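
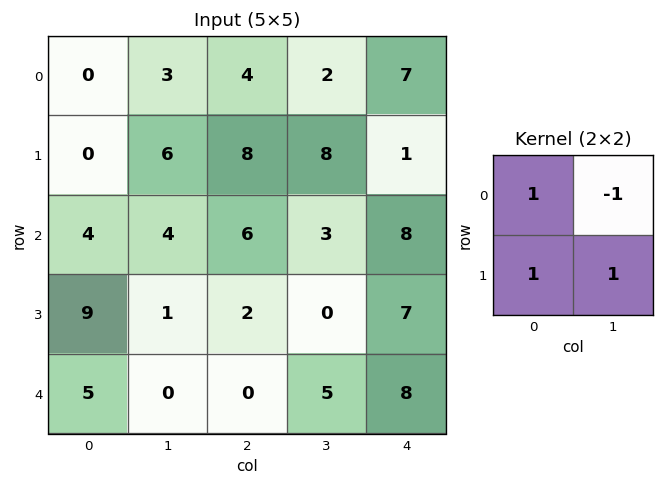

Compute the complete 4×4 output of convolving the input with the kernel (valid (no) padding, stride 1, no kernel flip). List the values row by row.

Output[0,0]: The receptive field on the input at this output position is [0 3 / 0 6]. Elementwise product with the kernel and sum: 0·1 + 3·-1 + 0·1 + 6·1.
Output[0,1]: The receptive field on the input at this output position is [3 4 / 6 8]. Elementwise product with the kernel and sum: 3·1 + 4·-1 + 6·1 + 8·1.

3 13 18 4
2 8 9 18
10 1 5 2
13 -1 7 6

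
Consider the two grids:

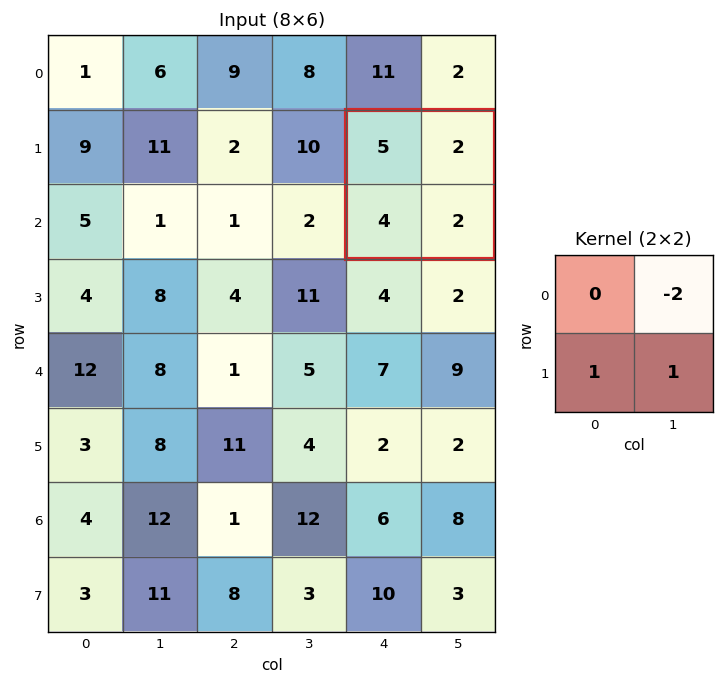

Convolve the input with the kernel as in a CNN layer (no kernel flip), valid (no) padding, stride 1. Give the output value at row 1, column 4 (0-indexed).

2

The receptive field on the input at this output position is [5 2 / 4 2]. Elementwise product with the kernel and sum: 2·-2 + 4·1 + 2·1.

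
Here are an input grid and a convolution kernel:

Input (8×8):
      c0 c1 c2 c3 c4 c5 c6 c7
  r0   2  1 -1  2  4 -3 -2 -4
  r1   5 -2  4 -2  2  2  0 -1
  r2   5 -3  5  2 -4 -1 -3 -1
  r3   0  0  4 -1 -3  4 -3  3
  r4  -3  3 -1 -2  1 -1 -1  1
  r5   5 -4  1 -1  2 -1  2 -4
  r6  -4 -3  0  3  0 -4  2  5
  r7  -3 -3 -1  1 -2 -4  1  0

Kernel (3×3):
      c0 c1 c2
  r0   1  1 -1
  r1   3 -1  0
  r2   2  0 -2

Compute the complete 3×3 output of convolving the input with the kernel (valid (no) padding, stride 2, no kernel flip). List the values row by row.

21 29 5
-7 20 -11
12 0 4

Output[0,0]: The receptive field on the input at this output position is [2 1 -1 / 5 -2 4 / 5 -3 5]. Elementwise product with the kernel and sum: 2·1 + 1·1 + -1·-1 + 5·3 + -2·-1 + 5·2 + 5·-2.
Output[0,1]: The receptive field on the input at this output position is [-1 2 4 / 4 -2 2 / 5 2 -4]. Elementwise product with the kernel and sum: -1·1 + 2·1 + 4·-1 + 4·3 + -2·-1 + 5·2 + -4·-2.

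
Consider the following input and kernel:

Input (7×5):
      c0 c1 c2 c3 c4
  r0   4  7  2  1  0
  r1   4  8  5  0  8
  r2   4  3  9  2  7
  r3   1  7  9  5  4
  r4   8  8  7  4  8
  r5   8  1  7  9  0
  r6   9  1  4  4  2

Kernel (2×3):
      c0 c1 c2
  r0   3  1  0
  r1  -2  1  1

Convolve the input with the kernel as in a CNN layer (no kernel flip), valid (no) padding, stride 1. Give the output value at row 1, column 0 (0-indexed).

24

The receptive field on the input at this output position is [4 8 5 / 4 3 9]. Elementwise product with the kernel and sum: 4·3 + 8·1 + 4·-2 + 3·1 + 9·1.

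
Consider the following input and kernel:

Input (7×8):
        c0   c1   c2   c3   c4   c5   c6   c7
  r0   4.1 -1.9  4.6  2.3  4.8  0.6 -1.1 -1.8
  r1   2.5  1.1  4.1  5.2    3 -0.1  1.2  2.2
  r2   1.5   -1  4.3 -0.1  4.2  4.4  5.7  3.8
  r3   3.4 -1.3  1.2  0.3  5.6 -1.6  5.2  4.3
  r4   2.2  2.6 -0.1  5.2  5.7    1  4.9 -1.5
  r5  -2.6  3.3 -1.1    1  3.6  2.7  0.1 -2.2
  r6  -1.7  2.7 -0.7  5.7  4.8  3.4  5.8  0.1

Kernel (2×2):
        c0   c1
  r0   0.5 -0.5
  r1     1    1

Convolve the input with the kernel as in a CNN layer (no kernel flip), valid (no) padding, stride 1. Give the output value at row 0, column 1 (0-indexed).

The receptive field on the input at this output position is [-1.9 4.6 / 1.1 4.1]. Elementwise product with the kernel and sum: -1.9·0.5 + 4.6·-0.5 + 1.1·1 + 4.1·1.

1.95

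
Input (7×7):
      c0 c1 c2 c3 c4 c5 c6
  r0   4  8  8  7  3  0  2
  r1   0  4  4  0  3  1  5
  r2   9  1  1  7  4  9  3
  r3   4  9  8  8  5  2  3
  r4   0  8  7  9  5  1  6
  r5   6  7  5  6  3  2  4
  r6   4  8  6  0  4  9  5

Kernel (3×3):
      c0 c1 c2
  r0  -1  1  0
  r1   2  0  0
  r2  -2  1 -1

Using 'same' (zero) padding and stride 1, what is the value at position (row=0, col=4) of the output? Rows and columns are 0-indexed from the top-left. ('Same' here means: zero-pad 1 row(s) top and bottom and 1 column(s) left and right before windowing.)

16

The receptive field on the zero-padded input at this output position is [0 0 0 / 7 3 0 / 0 3 1]. Elementwise product with the kernel and sum: 0·-1 + 0·1 + 7·2 + 0·-2 + 3·1 + 1·-1.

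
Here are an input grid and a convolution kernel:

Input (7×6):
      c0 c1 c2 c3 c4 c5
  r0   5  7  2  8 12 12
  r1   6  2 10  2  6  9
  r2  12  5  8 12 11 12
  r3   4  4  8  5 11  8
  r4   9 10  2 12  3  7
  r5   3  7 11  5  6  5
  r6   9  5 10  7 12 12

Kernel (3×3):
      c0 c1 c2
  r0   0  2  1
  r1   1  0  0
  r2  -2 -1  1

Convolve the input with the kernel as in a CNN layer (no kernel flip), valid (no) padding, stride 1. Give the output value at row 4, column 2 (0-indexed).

23

The receptive field on the input at this output position is [2 12 3 / 11 5 6 / 10 7 12]. Elementwise product with the kernel and sum: 12·2 + 3·1 + 11·1 + 10·-2 + 7·-1 + 12·1.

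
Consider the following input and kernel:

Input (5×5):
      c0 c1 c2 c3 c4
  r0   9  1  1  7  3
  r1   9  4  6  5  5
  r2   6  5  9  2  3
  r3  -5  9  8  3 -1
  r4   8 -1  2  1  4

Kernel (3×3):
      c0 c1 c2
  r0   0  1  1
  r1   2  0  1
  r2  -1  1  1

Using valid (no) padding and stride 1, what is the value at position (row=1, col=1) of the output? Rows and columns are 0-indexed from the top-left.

The receptive field on the input at this output position is [4 6 5 / 5 9 2 / 9 8 3]. Elementwise product with the kernel and sum: 6·1 + 5·1 + 5·2 + 2·1 + 9·-1 + 8·1 + 3·1.

25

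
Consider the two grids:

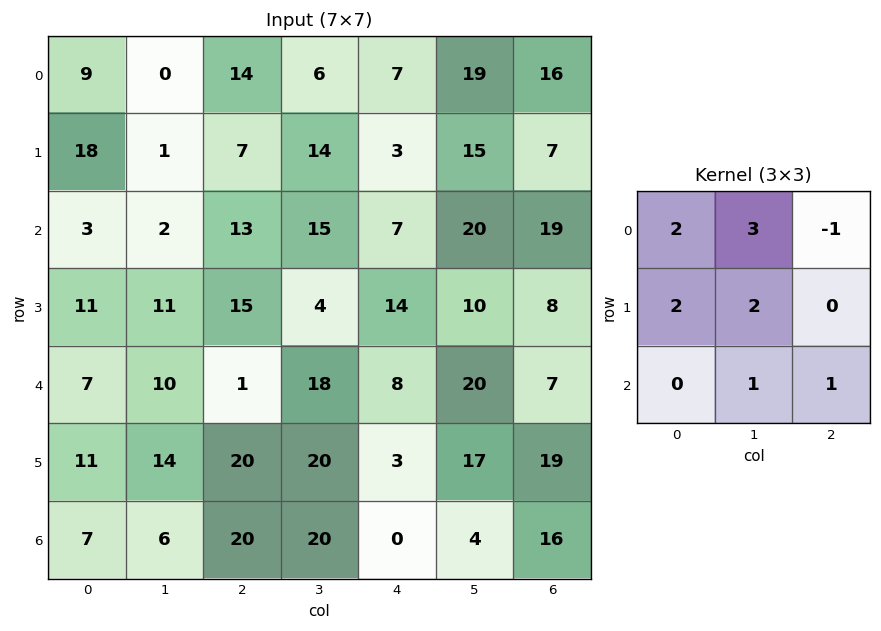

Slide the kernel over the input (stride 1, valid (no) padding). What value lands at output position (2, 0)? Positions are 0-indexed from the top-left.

The receptive field on the input at this output position is [3 2 13 / 11 11 15 / 7 10 1]. Elementwise product with the kernel and sum: 3·2 + 2·3 + 13·-1 + 11·2 + 11·2 + 10·1 + 1·1.

54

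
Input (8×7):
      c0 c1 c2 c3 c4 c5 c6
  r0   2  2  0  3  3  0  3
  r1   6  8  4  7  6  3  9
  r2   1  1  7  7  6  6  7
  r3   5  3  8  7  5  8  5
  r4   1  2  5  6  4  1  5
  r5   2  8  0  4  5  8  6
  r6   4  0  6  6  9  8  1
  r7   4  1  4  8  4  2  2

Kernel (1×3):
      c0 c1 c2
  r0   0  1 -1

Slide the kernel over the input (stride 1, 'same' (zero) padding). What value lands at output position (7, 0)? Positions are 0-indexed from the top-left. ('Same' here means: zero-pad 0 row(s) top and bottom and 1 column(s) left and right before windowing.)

The receptive field on the zero-padded input at this output position is [0 4 1]. Elementwise product with the kernel and sum: 4·1 + 1·-1.

3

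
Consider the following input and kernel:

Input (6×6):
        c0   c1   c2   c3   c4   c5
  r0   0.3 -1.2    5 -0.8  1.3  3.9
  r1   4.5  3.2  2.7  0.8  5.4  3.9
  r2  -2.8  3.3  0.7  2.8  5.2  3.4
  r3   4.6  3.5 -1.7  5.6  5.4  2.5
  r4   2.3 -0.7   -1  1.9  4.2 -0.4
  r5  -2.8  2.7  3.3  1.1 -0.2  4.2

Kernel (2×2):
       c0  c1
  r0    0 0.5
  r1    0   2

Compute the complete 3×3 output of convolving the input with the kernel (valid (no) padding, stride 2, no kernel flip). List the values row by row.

5.8 1.2 9.75
8.65 12.6 6.7
5.05 3.15 8.2

Output[0,0]: The receptive field on the input at this output position is [0.3 -1.2 / 4.5 3.2]. Elementwise product with the kernel and sum: -1.2·0.5 + 3.2·2.
Output[0,1]: The receptive field on the input at this output position is [5 -0.8 / 2.7 0.8]. Elementwise product with the kernel and sum: -0.8·0.5 + 0.8·2.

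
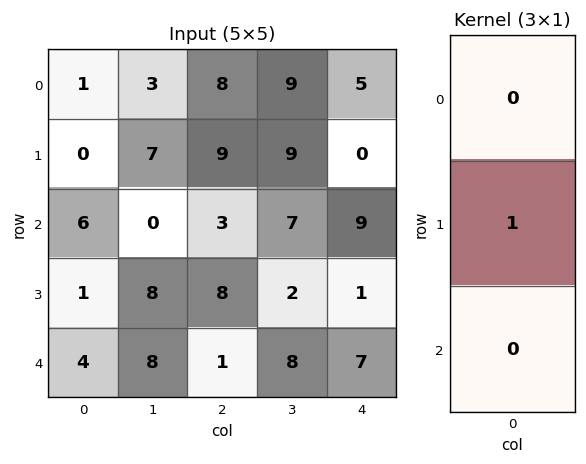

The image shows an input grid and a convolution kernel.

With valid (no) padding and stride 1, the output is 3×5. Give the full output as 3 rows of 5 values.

Output[0,0]: The receptive field on the input at this output position is [1 / 0 / 6]. Elementwise product with the kernel and sum: 0·1.

0 7 9 9 0
6 0 3 7 9
1 8 8 2 1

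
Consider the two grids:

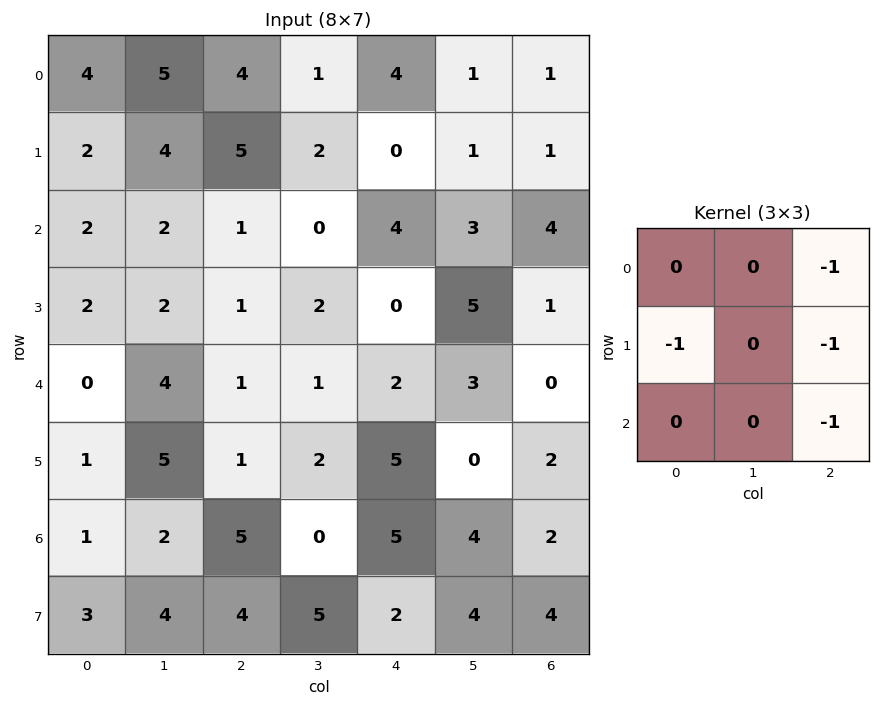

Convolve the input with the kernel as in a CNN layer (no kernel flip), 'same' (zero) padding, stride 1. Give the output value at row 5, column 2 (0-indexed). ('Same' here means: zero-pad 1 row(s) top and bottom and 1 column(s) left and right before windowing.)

The receptive field on the zero-padded input at this output position is [4 1 1 / 5 1 2 / 2 5 0]. Elementwise product with the kernel and sum: 1·-1 + 5·-1 + 2·-1 + 0·-1.

-8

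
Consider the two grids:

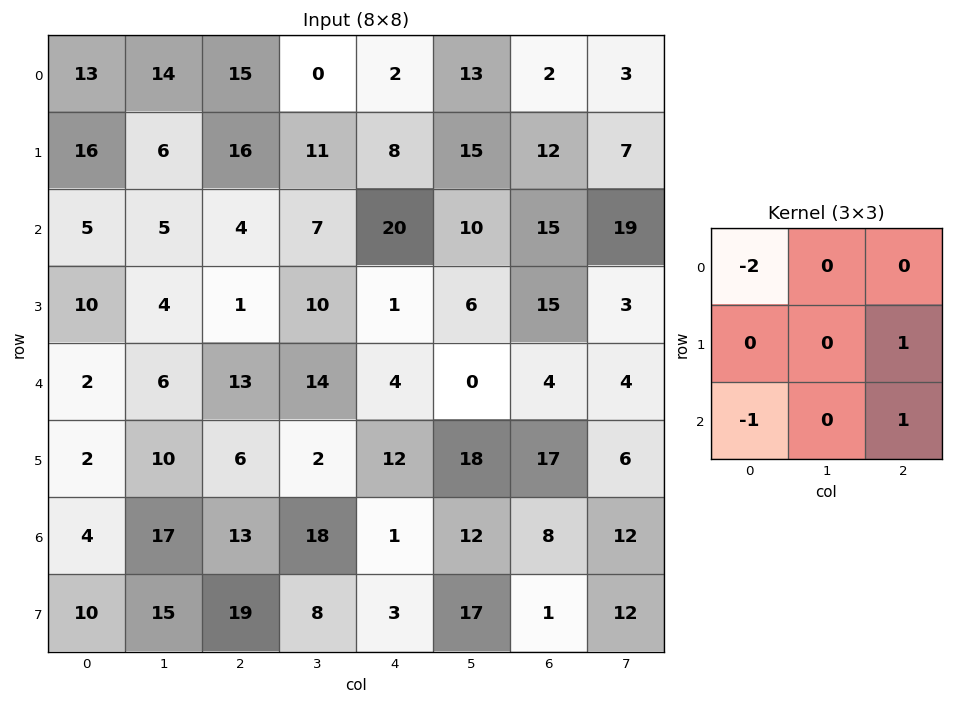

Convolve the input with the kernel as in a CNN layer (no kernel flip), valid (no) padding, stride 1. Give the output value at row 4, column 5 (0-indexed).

The receptive field on the input at this output position is [0 4 4 / 18 17 6 / 12 8 12]. Elementwise product with the kernel and sum: 0·-2 + 6·1 + 12·-1 + 12·1.

6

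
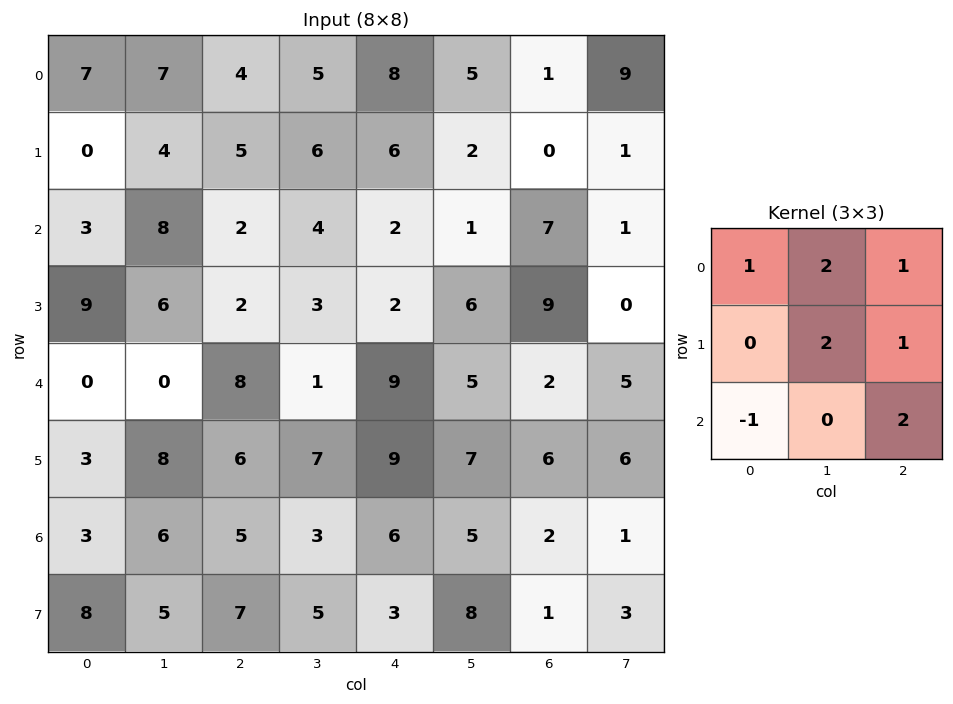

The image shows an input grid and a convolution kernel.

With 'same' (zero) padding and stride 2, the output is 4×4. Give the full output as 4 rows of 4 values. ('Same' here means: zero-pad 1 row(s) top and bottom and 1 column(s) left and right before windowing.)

Output[0,0]: The receptive field on the zero-padded input at this output position is [0 0 0 / 0 7 7 / 0 0 4]. Elementwise product with the kernel and sum: 0·1 + 0·2 + 0·1 + 7·2 + 7·1 + 0·-1 + 4·2.

29 21 19 11
30 28 34 12
40 36 43 38
36 45 60 28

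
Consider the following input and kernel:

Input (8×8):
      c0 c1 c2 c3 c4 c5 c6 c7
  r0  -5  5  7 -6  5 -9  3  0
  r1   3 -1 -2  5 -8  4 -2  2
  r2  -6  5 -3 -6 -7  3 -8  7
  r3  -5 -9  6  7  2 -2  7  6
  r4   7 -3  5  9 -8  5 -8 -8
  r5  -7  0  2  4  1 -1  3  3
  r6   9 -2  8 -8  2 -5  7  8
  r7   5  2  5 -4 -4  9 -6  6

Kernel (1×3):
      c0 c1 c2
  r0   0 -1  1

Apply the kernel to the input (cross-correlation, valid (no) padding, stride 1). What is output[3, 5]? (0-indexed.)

-1

The receptive field on the input at this output position is [-2 7 6]. Elementwise product with the kernel and sum: 7·-1 + 6·1.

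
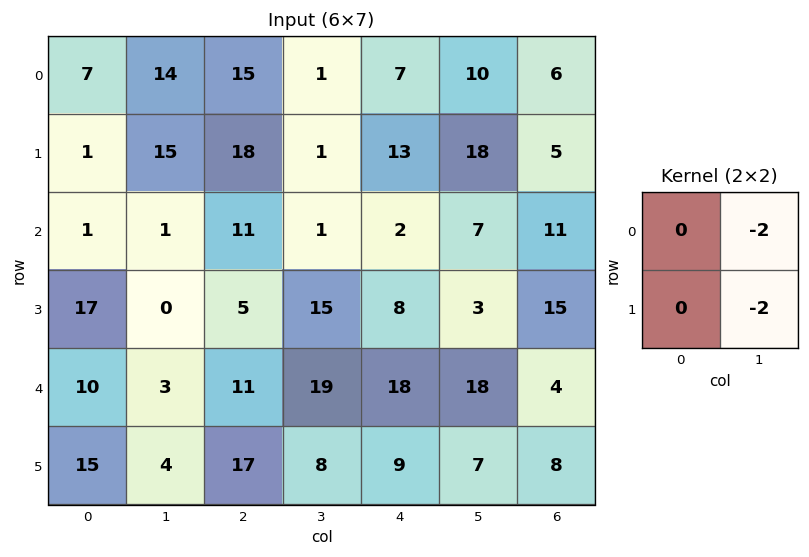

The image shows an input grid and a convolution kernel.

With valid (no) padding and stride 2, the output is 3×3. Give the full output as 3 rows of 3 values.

Output[0,0]: The receptive field on the input at this output position is [7 14 / 1 15]. Elementwise product with the kernel and sum: 14·-2 + 15·-2.
Output[0,1]: The receptive field on the input at this output position is [15 1 / 18 1]. Elementwise product with the kernel and sum: 1·-2 + 1·-2.

-58 -4 -56
-2 -32 -20
-14 -54 -50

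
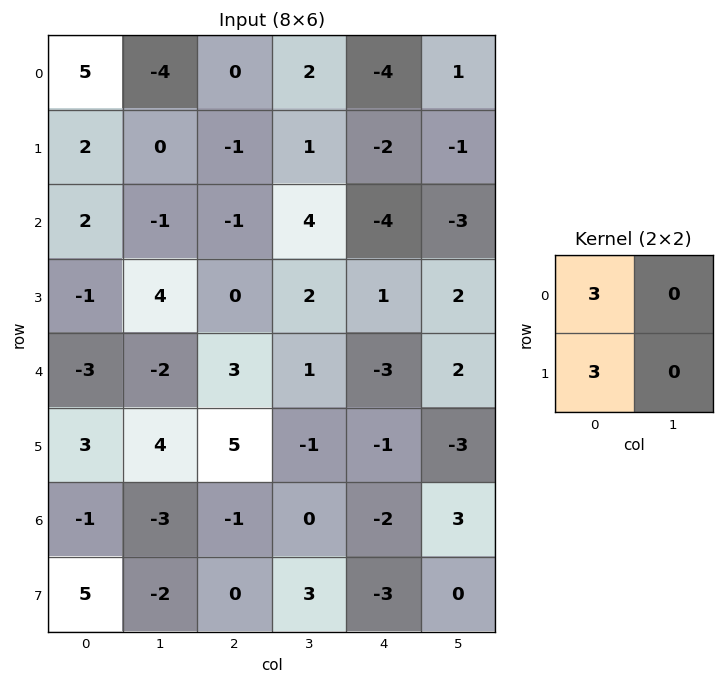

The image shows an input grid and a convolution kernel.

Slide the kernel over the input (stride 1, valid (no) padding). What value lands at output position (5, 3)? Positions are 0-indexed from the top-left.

-3

The receptive field on the input at this output position is [-1 -1 / 0 -2]. Elementwise product with the kernel and sum: -1·3 + 0·3.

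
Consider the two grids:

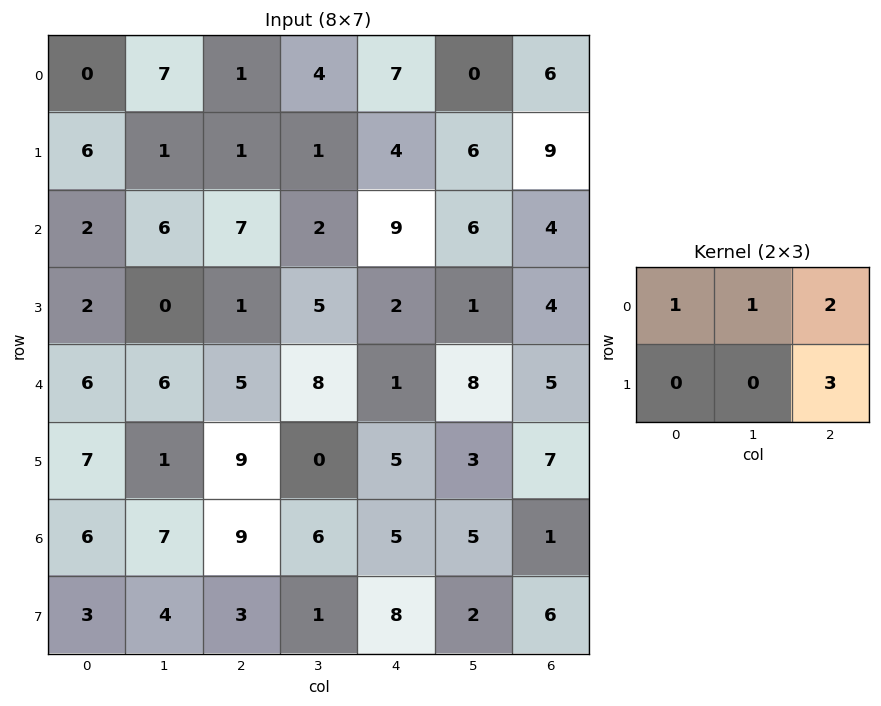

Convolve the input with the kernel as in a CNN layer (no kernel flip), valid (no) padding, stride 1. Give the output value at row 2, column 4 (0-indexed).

The receptive field on the input at this output position is [9 6 4 / 2 1 4]. Elementwise product with the kernel and sum: 9·1 + 6·1 + 4·2 + 4·3.

35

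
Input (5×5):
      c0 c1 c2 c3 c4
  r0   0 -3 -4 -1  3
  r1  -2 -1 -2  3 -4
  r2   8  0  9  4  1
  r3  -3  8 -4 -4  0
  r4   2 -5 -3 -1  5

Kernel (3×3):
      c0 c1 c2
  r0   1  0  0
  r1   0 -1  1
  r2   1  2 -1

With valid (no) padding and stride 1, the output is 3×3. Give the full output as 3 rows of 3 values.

-2 16 5
24 -2 -17
-9 -10 3

Output[0,0]: The receptive field on the input at this output position is [0 -3 -4 / -2 -1 -2 / 8 0 9]. Elementwise product with the kernel and sum: 0·1 + -1·-1 + -2·1 + 8·1 + 0·2 + 9·-1.
Output[0,1]: The receptive field on the input at this output position is [-3 -4 -1 / -1 -2 3 / 0 9 4]. Elementwise product with the kernel and sum: -3·1 + -2·-1 + 3·1 + 0·1 + 9·2 + 4·-1.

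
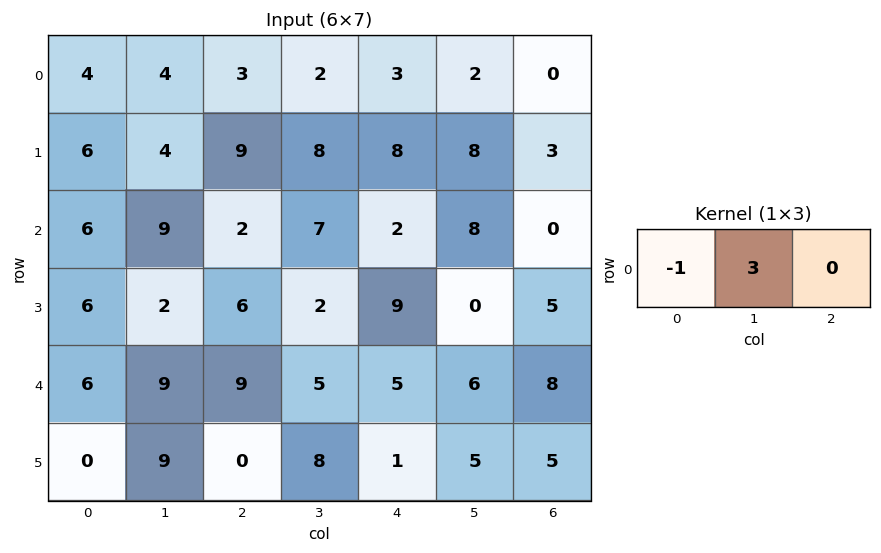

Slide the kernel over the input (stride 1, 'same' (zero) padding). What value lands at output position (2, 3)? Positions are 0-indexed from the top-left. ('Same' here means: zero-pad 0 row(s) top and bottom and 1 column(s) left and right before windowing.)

19

The receptive field on the zero-padded input at this output position is [2 7 2]. Elementwise product with the kernel and sum: 2·-1 + 7·3.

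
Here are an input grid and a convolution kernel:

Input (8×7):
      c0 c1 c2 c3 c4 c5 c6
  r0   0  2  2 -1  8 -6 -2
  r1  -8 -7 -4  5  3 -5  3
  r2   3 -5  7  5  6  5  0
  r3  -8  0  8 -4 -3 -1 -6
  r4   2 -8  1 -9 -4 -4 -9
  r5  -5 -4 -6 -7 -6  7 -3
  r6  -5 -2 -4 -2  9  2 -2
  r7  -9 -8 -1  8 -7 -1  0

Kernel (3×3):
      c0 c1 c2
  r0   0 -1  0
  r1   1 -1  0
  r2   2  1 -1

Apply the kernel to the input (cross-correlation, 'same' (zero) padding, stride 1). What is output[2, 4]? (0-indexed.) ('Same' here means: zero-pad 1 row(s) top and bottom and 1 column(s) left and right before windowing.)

-14

The receptive field on the zero-padded input at this output position is [5 3 -5 / 5 6 5 / -4 -3 -1]. Elementwise product with the kernel and sum: 3·-1 + 5·1 + 6·-1 + -4·2 + -3·1 + -1·-1.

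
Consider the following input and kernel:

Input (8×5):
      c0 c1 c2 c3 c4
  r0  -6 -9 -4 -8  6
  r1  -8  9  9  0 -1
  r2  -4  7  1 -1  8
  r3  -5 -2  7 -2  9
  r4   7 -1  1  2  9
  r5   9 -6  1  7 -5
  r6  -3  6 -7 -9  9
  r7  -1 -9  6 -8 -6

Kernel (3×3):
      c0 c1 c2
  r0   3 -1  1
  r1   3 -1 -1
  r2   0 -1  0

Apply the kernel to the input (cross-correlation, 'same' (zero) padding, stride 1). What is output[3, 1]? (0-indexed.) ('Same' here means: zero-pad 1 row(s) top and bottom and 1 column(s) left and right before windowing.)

-37

The receptive field on the zero-padded input at this output position is [-4 7 1 / -5 -2 7 / 7 -1 1]. Elementwise product with the kernel and sum: -4·3 + 7·-1 + 1·1 + -5·3 + -2·-1 + 7·-1 + -1·-1.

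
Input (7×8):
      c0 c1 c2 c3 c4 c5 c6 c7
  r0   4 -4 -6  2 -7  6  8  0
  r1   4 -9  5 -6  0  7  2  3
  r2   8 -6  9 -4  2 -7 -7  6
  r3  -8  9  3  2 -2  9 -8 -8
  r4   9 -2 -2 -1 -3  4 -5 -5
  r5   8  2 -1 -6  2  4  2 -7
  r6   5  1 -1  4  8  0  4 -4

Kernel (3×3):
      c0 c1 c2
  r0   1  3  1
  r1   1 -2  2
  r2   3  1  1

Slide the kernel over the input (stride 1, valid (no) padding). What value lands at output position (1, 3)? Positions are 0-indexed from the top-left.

The receptive field on the input at this output position is [-6 0 7 / -4 2 -7 / 2 -2 9]. Elementwise product with the kernel and sum: -6·1 + 0·3 + 7·1 + -4·1 + 2·-2 + -7·2 + 2·3 + -2·1 + 9·1.

-8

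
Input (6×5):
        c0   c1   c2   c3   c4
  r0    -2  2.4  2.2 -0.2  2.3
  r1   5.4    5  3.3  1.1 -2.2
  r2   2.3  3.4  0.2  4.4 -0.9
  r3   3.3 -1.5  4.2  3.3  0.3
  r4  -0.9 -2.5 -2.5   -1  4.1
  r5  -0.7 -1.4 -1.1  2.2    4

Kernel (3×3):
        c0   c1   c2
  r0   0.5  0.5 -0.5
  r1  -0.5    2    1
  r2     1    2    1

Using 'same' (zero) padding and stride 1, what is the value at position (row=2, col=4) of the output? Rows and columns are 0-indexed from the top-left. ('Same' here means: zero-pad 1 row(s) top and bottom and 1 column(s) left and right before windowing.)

-0.65

The receptive field on the zero-padded input at this output position is [1.1 -2.2 0 / 4.4 -0.9 0 / 3.3 0.3 0]. Elementwise product with the kernel and sum: 1.1·0.5 + -2.2·0.5 + 0·-0.5 + 4.4·-0.5 + -0.9·2 + 0·1 + 3.3·1 + 0.3·2 + 0·1.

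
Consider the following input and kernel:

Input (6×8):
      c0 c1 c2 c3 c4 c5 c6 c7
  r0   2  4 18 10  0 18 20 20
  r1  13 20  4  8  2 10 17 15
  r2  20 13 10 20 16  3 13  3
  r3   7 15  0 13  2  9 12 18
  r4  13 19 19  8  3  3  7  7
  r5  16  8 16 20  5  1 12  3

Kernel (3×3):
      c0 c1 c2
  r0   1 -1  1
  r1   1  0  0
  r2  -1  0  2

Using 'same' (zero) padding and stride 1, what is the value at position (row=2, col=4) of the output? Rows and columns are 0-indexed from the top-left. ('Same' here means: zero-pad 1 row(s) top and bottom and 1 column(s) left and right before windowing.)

The receptive field on the zero-padded input at this output position is [8 2 10 / 20 16 3 / 13 2 9]. Elementwise product with the kernel and sum: 8·1 + 2·-1 + 10·1 + 20·1 + 13·-1 + 9·2.

41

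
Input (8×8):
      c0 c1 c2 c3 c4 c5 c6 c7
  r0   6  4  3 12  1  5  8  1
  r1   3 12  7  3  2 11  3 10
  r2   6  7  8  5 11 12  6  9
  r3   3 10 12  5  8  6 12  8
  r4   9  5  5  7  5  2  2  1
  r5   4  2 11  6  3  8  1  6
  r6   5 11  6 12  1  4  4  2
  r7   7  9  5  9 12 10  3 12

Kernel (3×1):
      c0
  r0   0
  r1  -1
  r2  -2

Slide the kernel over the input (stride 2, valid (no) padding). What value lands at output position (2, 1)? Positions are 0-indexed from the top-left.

-23

The receptive field on the input at this output position is [5 / 11 / 6]. Elementwise product with the kernel and sum: 11·-1 + 6·-2.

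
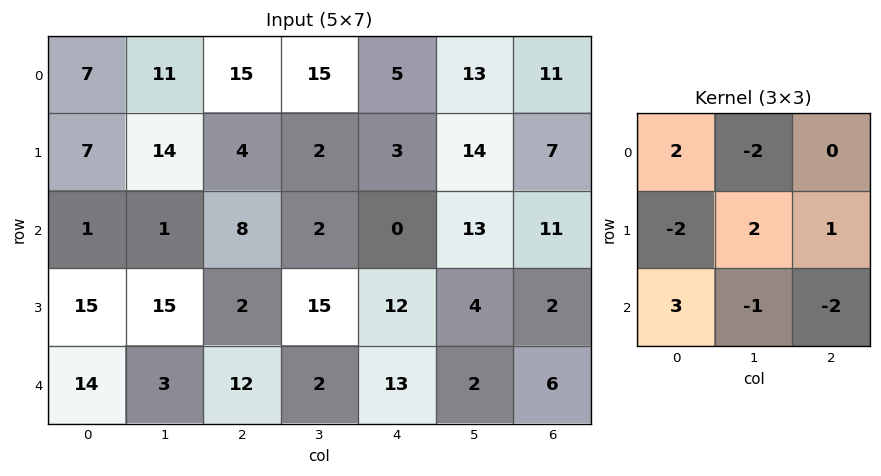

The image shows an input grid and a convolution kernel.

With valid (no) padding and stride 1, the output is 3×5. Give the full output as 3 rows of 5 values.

-4 -35 21 16 -22
20 49 -41 32 43
17 -32 58 -9 -15

Output[0,0]: The receptive field on the input at this output position is [7 11 15 / 7 14 4 / 1 1 8]. Elementwise product with the kernel and sum: 7·2 + 11·-2 + 7·-2 + 14·2 + 4·1 + 1·3 + 1·-1 + 8·-2.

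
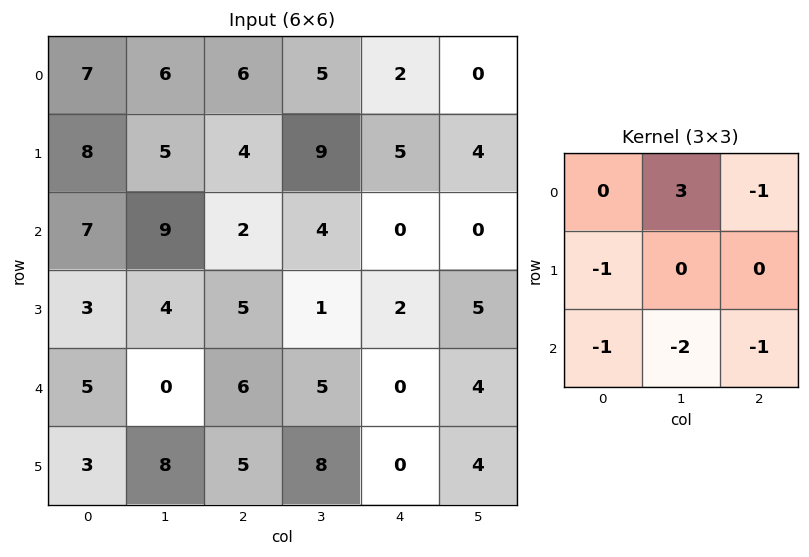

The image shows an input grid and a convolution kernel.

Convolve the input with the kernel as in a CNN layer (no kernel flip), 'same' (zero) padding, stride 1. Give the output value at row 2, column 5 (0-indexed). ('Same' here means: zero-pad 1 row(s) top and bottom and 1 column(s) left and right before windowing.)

The receptive field on the zero-padded input at this output position is [5 4 0 / 0 0 0 / 2 5 0]. Elementwise product with the kernel and sum: 4·3 + 0·-1 + 0·-1 + 2·-1 + 5·-2 + 0·-1.

0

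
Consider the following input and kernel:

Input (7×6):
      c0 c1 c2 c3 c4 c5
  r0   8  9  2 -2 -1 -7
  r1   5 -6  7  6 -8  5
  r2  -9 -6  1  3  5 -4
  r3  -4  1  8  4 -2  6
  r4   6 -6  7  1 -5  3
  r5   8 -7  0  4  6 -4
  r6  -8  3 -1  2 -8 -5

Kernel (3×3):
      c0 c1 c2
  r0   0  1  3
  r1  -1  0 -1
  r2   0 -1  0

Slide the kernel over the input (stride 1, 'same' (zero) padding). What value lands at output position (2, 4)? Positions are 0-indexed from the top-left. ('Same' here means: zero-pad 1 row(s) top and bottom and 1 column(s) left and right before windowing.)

10

The receptive field on the zero-padded input at this output position is [6 -8 5 / 3 5 -4 / 4 -2 6]. Elementwise product with the kernel and sum: -8·1 + 5·3 + 3·-1 + -4·-1 + -2·-1.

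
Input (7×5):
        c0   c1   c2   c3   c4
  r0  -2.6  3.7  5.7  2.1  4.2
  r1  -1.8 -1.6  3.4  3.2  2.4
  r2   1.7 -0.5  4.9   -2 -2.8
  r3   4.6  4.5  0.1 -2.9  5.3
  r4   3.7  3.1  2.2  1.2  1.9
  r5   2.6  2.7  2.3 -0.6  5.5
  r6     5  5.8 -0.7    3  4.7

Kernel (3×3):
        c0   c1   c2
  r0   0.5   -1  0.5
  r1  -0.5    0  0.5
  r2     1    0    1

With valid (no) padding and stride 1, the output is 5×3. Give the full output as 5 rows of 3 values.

7.05 -2.9 4.45
8.7 -1.75 1.25
7.45 -5.55 9.75
2 1.85 13.25
4 7.1 6.45

Output[0,0]: The receptive field on the input at this output position is [-2.6 3.7 5.7 / -1.8 -1.6 3.4 / 1.7 -0.5 4.9]. Elementwise product with the kernel and sum: -2.6·0.5 + 3.7·-1 + 5.7·0.5 + -1.8·-0.5 + 3.4·0.5 + 1.7·1 + 4.9·1.
Output[0,1]: The receptive field on the input at this output position is [3.7 5.7 2.1 / -1.6 3.4 3.2 / -0.5 4.9 -2]. Elementwise product with the kernel and sum: 3.7·0.5 + 5.7·-1 + 2.1·0.5 + -1.6·-0.5 + 3.2·0.5 + -0.5·1 + -2·1.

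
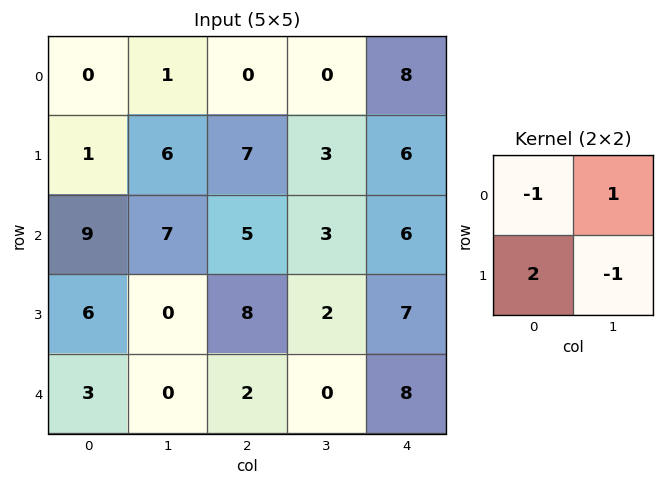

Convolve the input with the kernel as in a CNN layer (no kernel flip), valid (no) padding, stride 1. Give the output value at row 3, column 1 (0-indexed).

The receptive field on the input at this output position is [0 8 / 0 2]. Elementwise product with the kernel and sum: 0·-1 + 8·1 + 0·2 + 2·-1.

6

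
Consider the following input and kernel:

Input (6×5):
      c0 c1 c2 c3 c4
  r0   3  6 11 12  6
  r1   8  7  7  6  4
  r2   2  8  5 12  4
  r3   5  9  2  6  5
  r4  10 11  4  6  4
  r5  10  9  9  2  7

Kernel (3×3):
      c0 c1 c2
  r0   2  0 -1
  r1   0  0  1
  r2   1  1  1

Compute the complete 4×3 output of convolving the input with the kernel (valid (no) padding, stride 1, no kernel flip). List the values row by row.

17 31 41
30 37 27
26 31 25
40 38 21

Output[0,0]: The receptive field on the input at this output position is [3 6 11 / 8 7 7 / 2 8 5]. Elementwise product with the kernel and sum: 3·2 + 11·-1 + 7·1 + 2·1 + 8·1 + 5·1.
Output[0,1]: The receptive field on the input at this output position is [6 11 12 / 7 7 6 / 8 5 12]. Elementwise product with the kernel and sum: 6·2 + 12·-1 + 6·1 + 8·1 + 5·1 + 12·1.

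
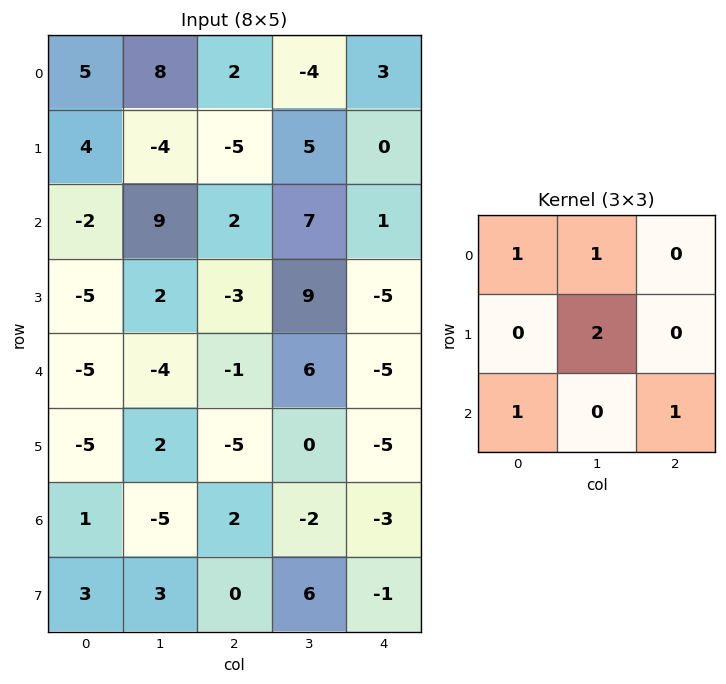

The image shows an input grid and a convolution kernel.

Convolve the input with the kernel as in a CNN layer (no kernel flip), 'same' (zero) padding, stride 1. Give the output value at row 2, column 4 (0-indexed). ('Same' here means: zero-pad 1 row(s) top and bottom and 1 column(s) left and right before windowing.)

The receptive field on the zero-padded input at this output position is [5 0 0 / 7 1 0 / 9 -5 0]. Elementwise product with the kernel and sum: 5·1 + 0·1 + 1·2 + 9·1 + 0·1.

16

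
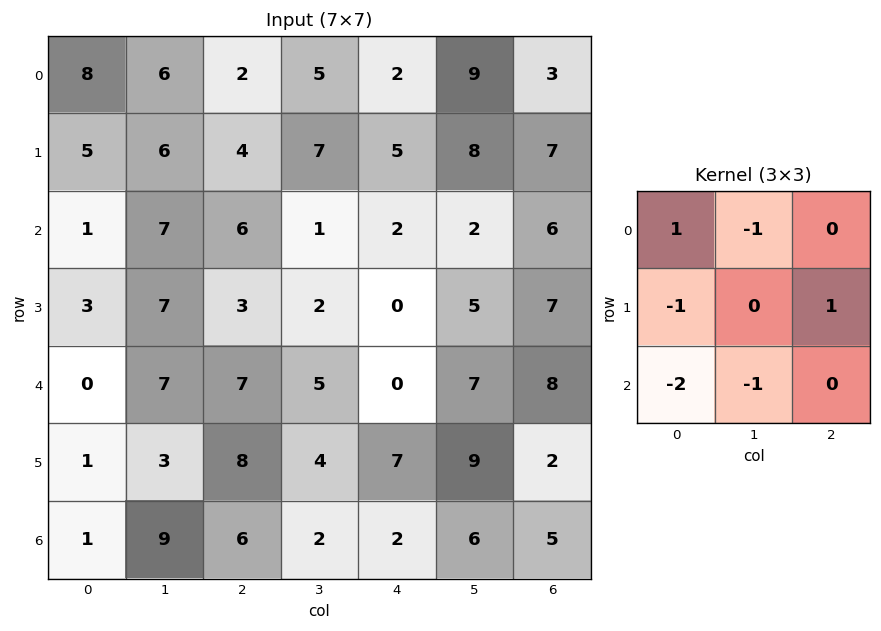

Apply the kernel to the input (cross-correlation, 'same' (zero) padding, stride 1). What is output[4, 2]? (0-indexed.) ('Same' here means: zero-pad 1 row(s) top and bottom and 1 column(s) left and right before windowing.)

-12

The receptive field on the zero-padded input at this output position is [7 3 2 / 7 7 5 / 3 8 4]. Elementwise product with the kernel and sum: 7·1 + 3·-1 + 7·-1 + 5·1 + 3·-2 + 8·-1.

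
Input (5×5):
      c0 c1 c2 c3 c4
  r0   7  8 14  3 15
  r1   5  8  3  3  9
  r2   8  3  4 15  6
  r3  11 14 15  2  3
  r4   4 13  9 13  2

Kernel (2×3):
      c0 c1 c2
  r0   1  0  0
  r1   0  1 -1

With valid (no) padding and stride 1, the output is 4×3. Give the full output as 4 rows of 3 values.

12 8 8
4 -3 12
7 16 3
15 10 26

Output[0,0]: The receptive field on the input at this output position is [7 8 14 / 5 8 3]. Elementwise product with the kernel and sum: 7·1 + 8·1 + 3·-1.
Output[0,1]: The receptive field on the input at this output position is [8 14 3 / 8 3 3]. Elementwise product with the kernel and sum: 8·1 + 3·1 + 3·-1.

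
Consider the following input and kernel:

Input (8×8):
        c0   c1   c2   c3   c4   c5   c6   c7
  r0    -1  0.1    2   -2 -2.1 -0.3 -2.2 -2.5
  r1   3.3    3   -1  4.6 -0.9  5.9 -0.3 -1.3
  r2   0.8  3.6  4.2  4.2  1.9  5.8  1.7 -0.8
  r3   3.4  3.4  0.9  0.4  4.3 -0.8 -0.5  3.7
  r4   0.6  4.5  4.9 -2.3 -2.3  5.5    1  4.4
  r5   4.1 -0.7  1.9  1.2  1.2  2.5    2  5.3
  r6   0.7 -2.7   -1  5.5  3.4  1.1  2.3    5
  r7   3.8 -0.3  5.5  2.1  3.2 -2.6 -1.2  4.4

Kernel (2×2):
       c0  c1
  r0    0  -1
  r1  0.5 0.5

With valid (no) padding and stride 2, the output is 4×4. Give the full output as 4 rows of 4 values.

3.05 3.8 2.8 1.7
-0.2 -3.55 -4.05 2.4
-2.8 3.85 -3.65 -0.75
4.45 -1.7 -0.8 -3.4

Output[0,0]: The receptive field on the input at this output position is [-1 0.1 / 3.3 3]. Elementwise product with the kernel and sum: 0.1·-1 + 3.3·0.5 + 3·0.5.
Output[0,1]: The receptive field on the input at this output position is [2 -2 / -1 4.6]. Elementwise product with the kernel and sum: -2·-1 + -1·0.5 + 4.6·0.5.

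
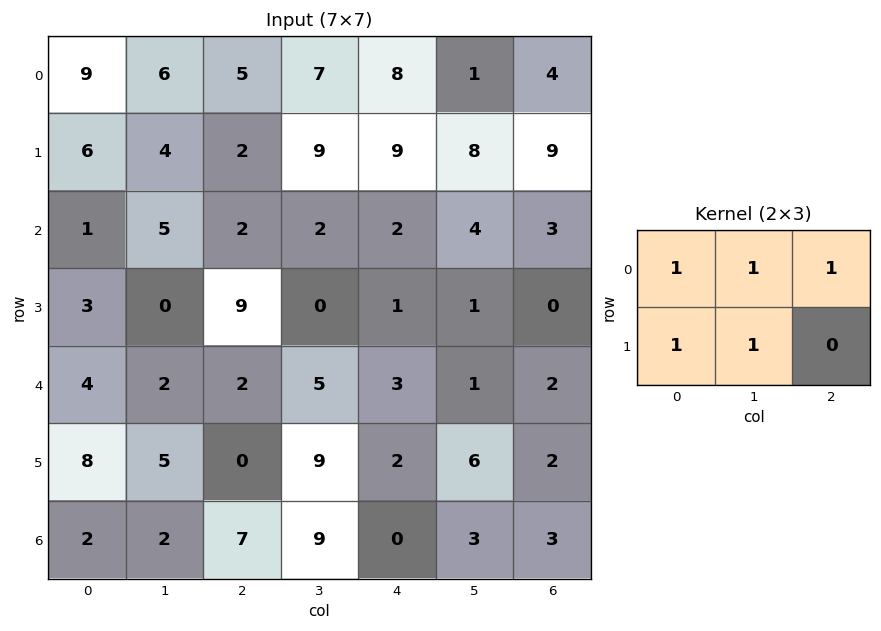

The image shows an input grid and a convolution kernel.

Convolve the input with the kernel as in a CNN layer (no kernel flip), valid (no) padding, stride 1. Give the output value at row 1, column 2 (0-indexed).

24

The receptive field on the input at this output position is [2 9 9 / 2 2 2]. Elementwise product with the kernel and sum: 2·1 + 9·1 + 9·1 + 2·1 + 2·1.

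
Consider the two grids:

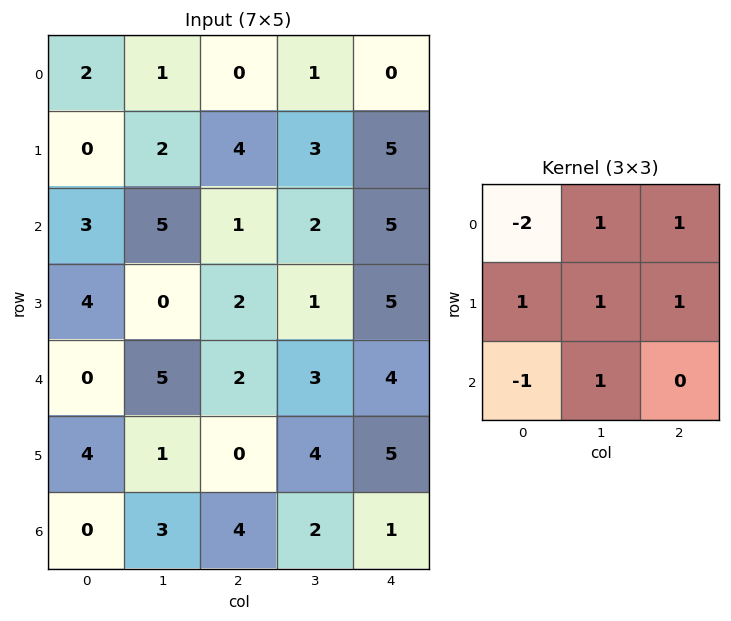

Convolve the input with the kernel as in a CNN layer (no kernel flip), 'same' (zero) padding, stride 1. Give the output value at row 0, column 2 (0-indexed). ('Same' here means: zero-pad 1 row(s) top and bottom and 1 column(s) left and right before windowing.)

4

The receptive field on the zero-padded input at this output position is [0 0 0 / 1 0 1 / 2 4 3]. Elementwise product with the kernel and sum: 0·-2 + 0·1 + 0·1 + 1·1 + 0·1 + 1·1 + 2·-1 + 4·1.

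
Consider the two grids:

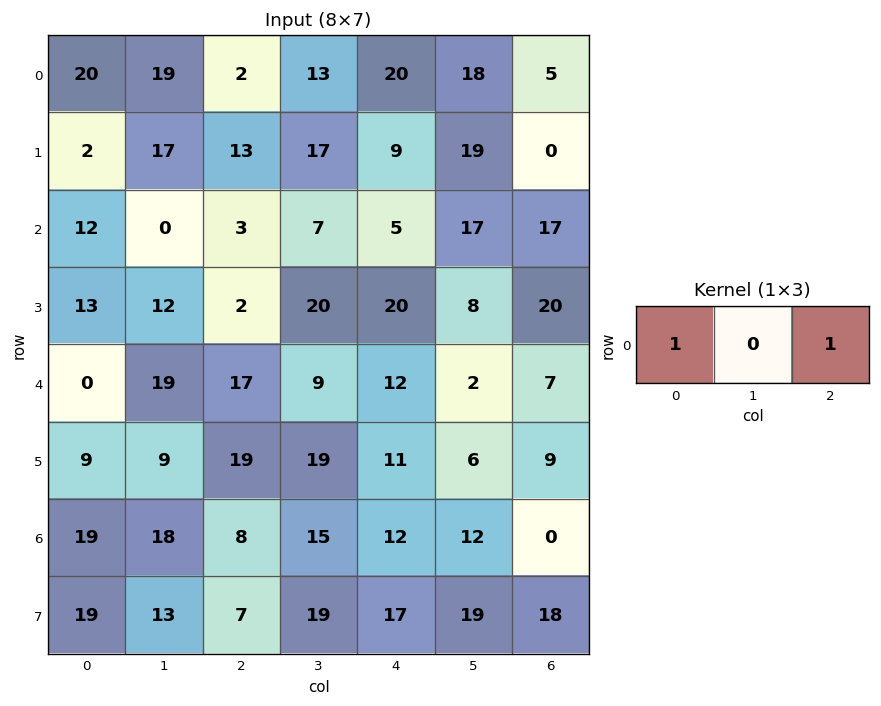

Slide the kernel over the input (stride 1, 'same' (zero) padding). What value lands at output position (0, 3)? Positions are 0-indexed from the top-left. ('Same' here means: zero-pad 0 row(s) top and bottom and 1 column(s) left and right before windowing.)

22

The receptive field on the zero-padded input at this output position is [2 13 20]. Elementwise product with the kernel and sum: 2·1 + 20·1.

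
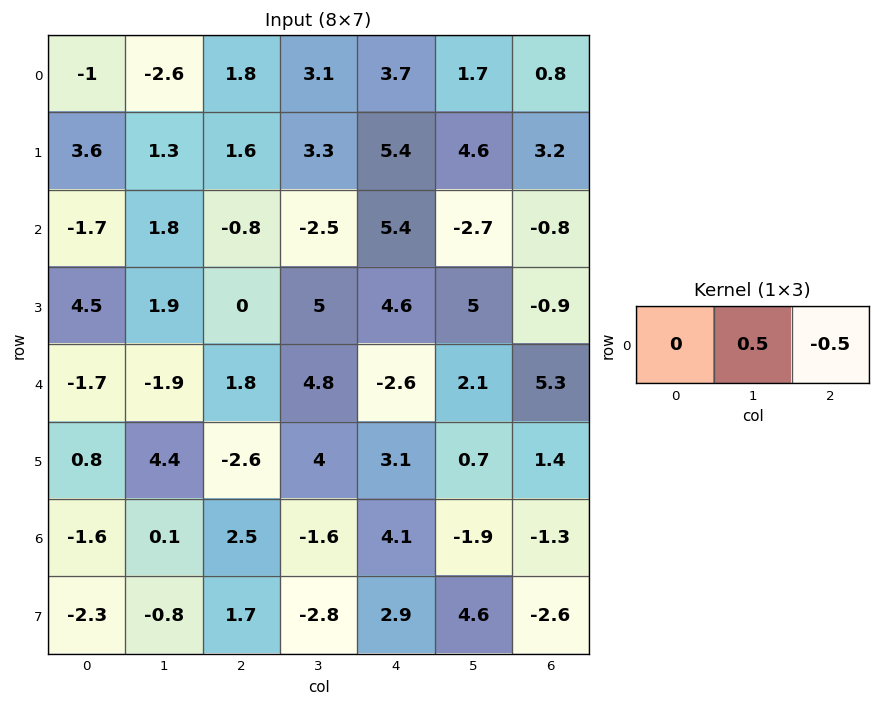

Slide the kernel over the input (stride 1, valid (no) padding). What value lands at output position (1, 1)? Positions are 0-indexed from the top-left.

-0.85

The receptive field on the input at this output position is [1.3 1.6 3.3]. Elementwise product with the kernel and sum: 1.6·0.5 + 3.3·-0.5.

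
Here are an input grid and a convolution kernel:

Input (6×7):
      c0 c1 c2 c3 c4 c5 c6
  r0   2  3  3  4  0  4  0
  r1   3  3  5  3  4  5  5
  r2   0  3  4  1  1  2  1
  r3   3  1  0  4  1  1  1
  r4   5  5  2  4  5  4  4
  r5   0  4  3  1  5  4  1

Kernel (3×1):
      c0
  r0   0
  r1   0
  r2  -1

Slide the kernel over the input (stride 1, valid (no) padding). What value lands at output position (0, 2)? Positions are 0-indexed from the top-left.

-4

The receptive field on the input at this output position is [3 / 5 / 4]. Elementwise product with the kernel and sum: 4·-1.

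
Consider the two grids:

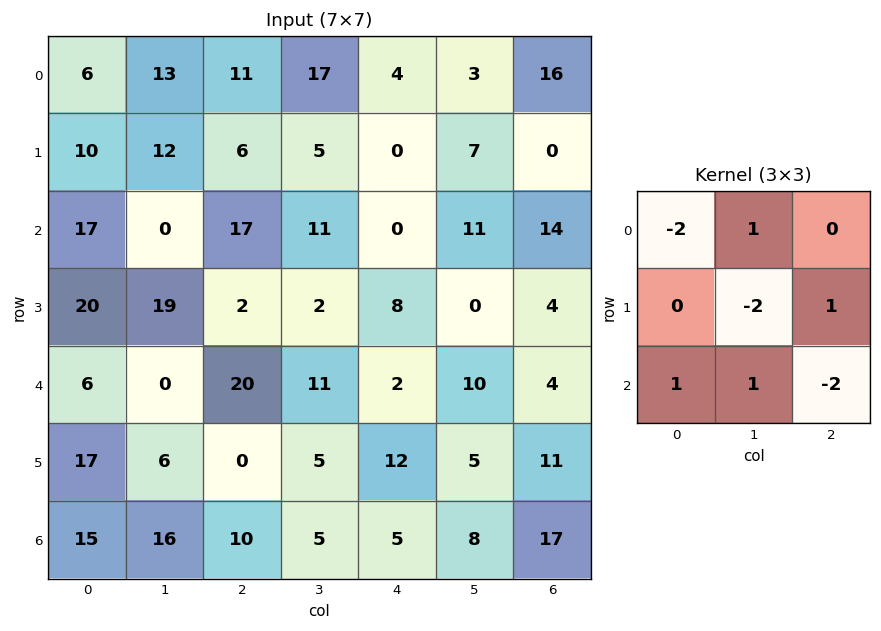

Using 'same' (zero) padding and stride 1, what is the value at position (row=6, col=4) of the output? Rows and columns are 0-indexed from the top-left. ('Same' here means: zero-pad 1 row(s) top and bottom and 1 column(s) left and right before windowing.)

0

The receptive field on the zero-padded input at this output position is [5 12 5 / 5 5 8 / 0 0 0]. Elementwise product with the kernel and sum: 5·-2 + 12·1 + 5·-2 + 8·1 + 0·1 + 0·1 + 0·-2.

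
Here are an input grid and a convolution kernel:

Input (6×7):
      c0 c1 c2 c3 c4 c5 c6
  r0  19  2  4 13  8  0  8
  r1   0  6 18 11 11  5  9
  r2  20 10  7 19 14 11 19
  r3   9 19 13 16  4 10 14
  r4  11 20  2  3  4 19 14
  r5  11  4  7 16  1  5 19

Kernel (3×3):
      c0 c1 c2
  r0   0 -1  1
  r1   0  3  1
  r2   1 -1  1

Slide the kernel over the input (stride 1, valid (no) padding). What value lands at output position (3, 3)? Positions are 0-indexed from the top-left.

57

The receptive field on the input at this output position is [16 4 10 / 3 4 19 / 16 1 5]. Elementwise product with the kernel and sum: 4·-1 + 10·1 + 4·3 + 19·1 + 16·1 + 1·-1 + 5·1.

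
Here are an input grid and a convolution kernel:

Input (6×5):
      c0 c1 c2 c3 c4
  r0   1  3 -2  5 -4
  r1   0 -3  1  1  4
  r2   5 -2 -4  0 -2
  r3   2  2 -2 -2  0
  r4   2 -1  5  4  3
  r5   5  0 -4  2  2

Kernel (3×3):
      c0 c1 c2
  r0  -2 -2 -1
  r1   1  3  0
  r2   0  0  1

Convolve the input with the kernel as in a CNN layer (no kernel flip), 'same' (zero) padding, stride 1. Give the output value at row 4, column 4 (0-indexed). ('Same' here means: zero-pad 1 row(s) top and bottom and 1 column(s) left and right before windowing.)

The receptive field on the zero-padded input at this output position is [-2 0 0 / 4 3 0 / 2 2 0]. Elementwise product with the kernel and sum: -2·-2 + 0·-2 + 0·-1 + 4·1 + 3·3 + 0·1.

17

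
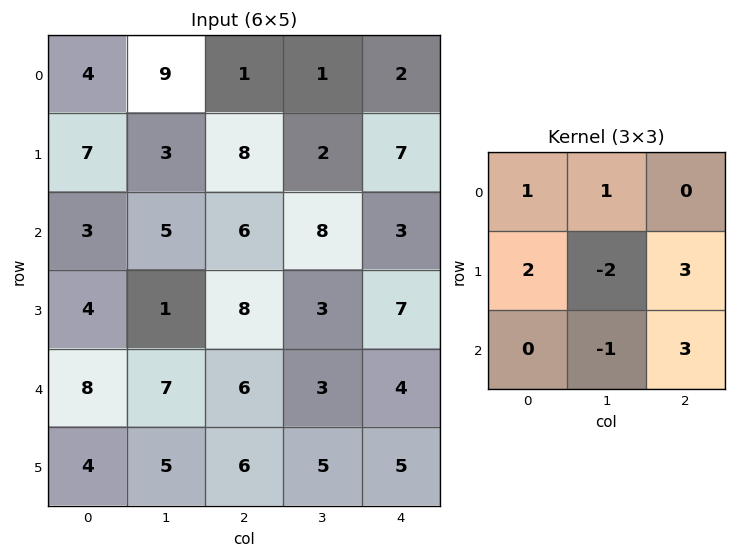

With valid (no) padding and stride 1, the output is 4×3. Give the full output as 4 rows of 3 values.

Output[0,0]: The receptive field on the input at this output position is [4 9 1 / 7 3 8 / 3 5 6]. Elementwise product with the kernel and sum: 4·1 + 9·1 + 7·2 + 3·-2 + 8·3 + 5·-1 + 6·3.
Output[0,1]: The receptive field on the input at this output position is [9 1 1 / 3 8 2 / 5 6 8]. Elementwise product with the kernel and sum: 9·1 + 1·1 + 3·2 + 8·-2 + 2·3 + 6·-1 + 8·3.

58 24 36
47 34 33
49 9 54
38 29 39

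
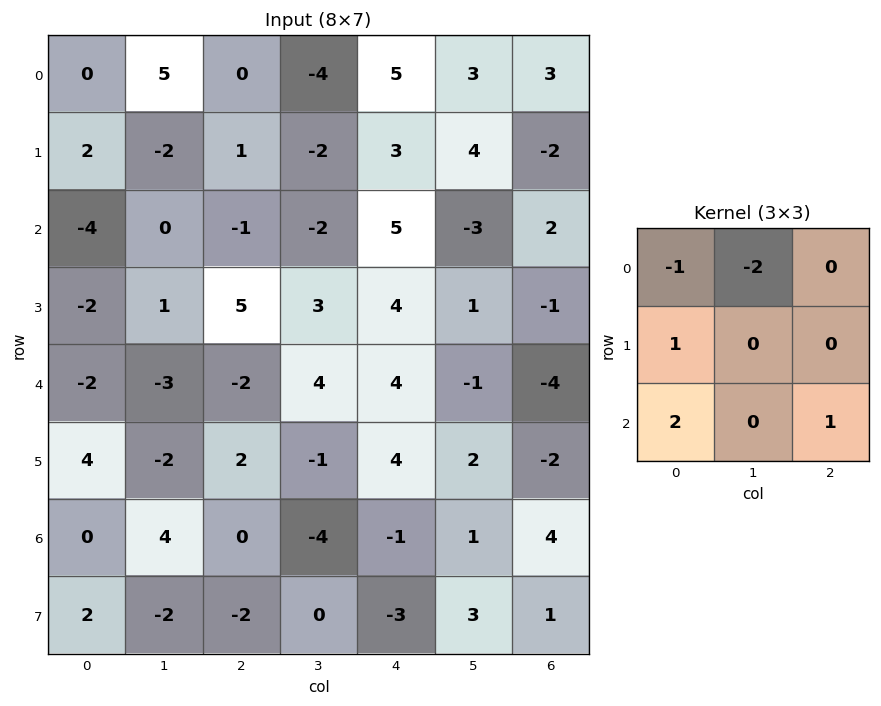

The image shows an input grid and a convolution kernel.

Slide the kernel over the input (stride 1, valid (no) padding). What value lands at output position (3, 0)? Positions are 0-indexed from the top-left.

8

The receptive field on the input at this output position is [-2 1 5 / -2 -3 -2 / 4 -2 2]. Elementwise product with the kernel and sum: -2·-1 + 1·-2 + -2·1 + 4·2 + 2·1.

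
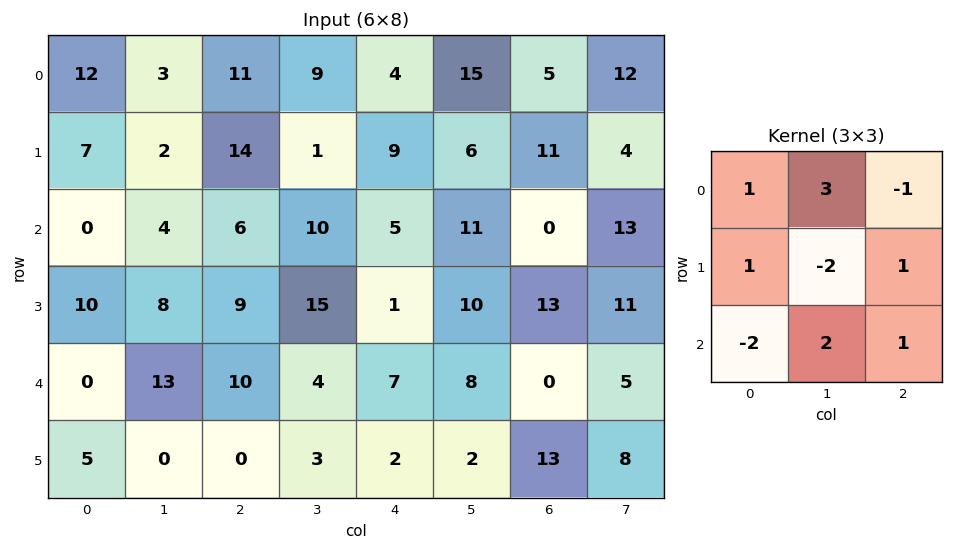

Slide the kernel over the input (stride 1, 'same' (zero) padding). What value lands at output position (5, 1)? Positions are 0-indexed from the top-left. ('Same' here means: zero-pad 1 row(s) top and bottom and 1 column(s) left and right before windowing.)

The receptive field on the zero-padded input at this output position is [0 13 10 / 5 0 0 / 0 0 0]. Elementwise product with the kernel and sum: 0·1 + 13·3 + 10·-1 + 5·1 + 0·-2 + 0·1 + 0·-2 + 0·2 + 0·1.

34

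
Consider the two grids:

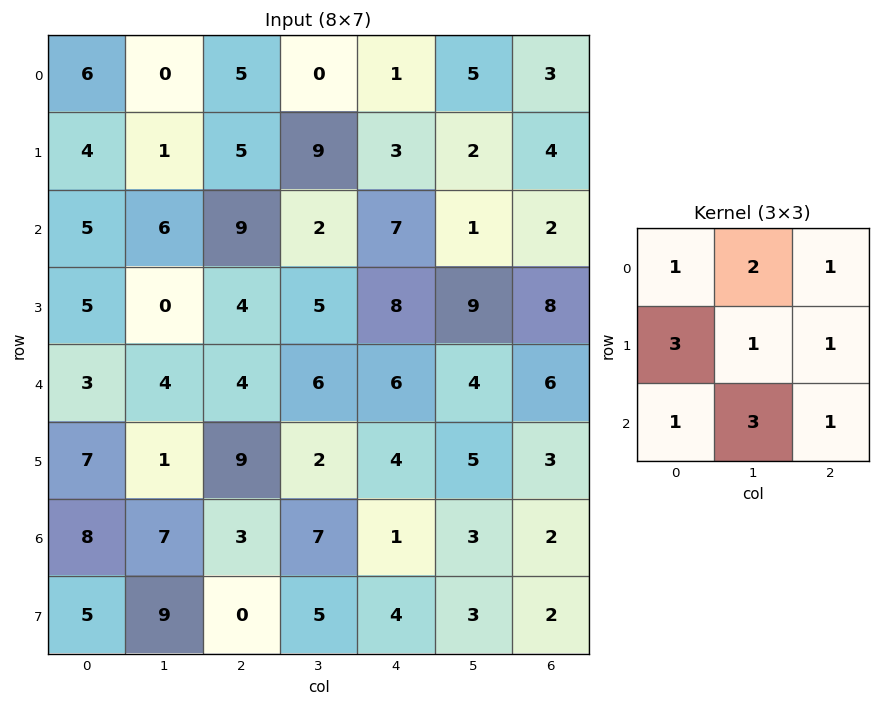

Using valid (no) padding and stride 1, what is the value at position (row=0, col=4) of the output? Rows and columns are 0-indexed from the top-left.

41

The receptive field on the input at this output position is [1 5 3 / 3 2 4 / 7 1 2]. Elementwise product with the kernel and sum: 1·1 + 5·2 + 3·1 + 3·3 + 2·1 + 4·1 + 7·1 + 1·3 + 2·1.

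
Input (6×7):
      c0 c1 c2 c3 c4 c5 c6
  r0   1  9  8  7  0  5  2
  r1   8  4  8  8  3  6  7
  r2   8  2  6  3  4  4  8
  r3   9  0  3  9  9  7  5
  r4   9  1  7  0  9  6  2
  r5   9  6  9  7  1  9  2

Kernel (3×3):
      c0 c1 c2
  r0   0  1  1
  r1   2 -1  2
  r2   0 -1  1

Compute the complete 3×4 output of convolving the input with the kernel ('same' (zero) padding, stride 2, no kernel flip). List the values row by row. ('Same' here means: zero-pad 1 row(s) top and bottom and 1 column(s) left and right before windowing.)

13 24 27 1
-1 26 17 2
-1 5 27 13

Output[0,0]: The receptive field on the zero-padded input at this output position is [0 0 0 / 0 1 9 / 0 8 4]. Elementwise product with the kernel and sum: 0·1 + 0·1 + 0·2 + 1·-1 + 9·2 + 8·-1 + 4·1.
Output[0,1]: The receptive field on the zero-padded input at this output position is [0 0 0 / 9 8 7 / 4 8 8]. Elementwise product with the kernel and sum: 0·1 + 0·1 + 9·2 + 8·-1 + 7·2 + 8·-1 + 8·1.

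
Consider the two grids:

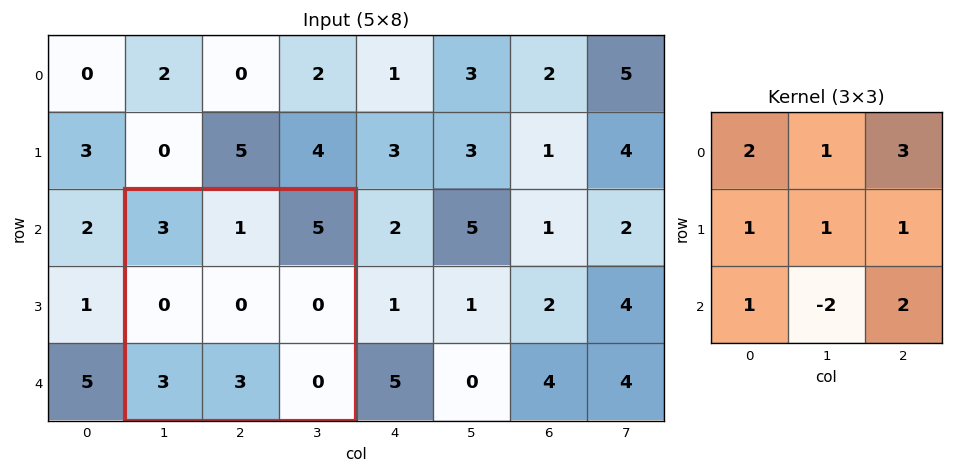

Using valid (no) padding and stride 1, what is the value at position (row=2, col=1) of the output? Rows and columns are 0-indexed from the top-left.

The receptive field on the input at this output position is [3 1 5 / 0 0 0 / 3 3 0]. Elementwise product with the kernel and sum: 3·2 + 1·1 + 5·3 + 0·1 + 0·1 + 0·1 + 3·1 + 3·-2 + 0·2.

19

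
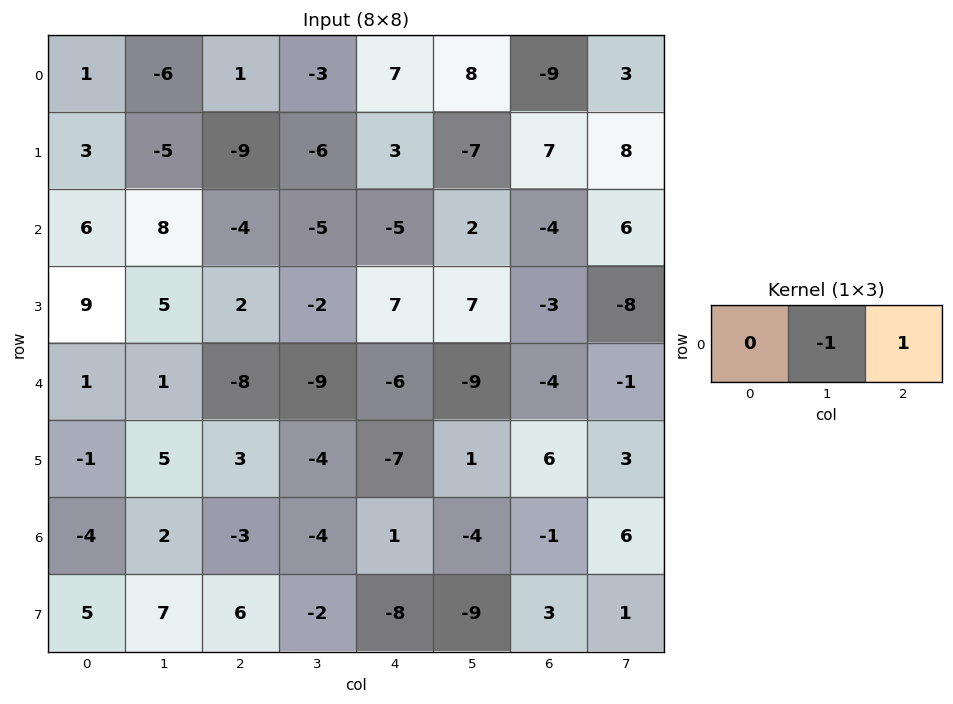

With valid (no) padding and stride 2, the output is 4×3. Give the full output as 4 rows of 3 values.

Output[0,0]: The receptive field on the input at this output position is [1 -6 1]. Elementwise product with the kernel and sum: -6·-1 + 1·1.

7 10 -17
-12 0 -6
-9 3 5
-5 5 3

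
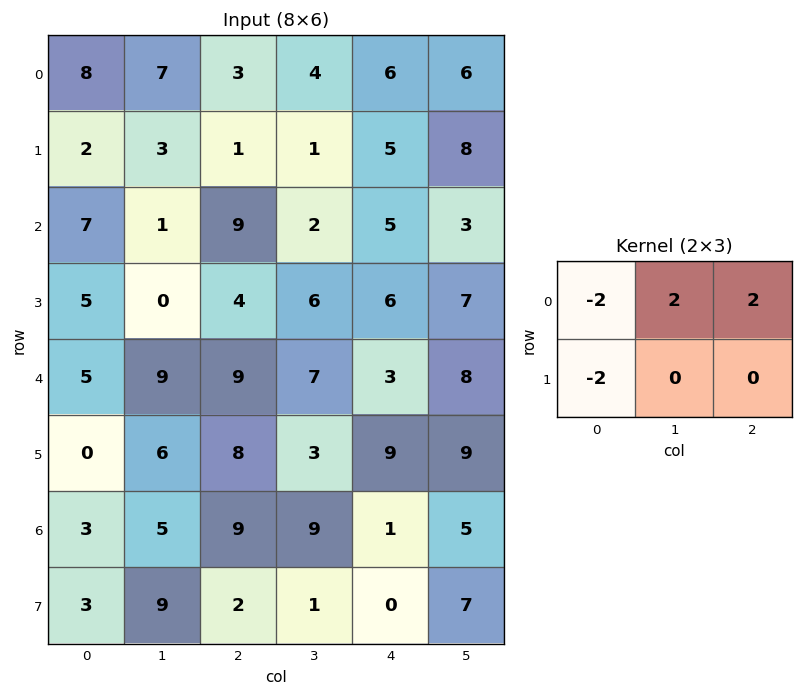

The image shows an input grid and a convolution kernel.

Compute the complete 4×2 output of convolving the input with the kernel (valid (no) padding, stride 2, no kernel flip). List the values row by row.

0 12
-4 -12
26 -14
16 -2

Output[0,0]: The receptive field on the input at this output position is [8 7 3 / 2 3 1]. Elementwise product with the kernel and sum: 8·-2 + 7·2 + 3·2 + 2·-2.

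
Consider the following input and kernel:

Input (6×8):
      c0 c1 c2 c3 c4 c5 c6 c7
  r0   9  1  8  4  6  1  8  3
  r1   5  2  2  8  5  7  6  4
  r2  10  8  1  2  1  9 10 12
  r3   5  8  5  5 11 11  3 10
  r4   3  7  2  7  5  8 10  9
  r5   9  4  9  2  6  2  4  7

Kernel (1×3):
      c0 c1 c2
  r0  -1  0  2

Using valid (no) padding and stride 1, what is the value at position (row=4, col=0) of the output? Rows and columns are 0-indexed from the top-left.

The receptive field on the input at this output position is [3 7 2]. Elementwise product with the kernel and sum: 3·-1 + 2·2.

1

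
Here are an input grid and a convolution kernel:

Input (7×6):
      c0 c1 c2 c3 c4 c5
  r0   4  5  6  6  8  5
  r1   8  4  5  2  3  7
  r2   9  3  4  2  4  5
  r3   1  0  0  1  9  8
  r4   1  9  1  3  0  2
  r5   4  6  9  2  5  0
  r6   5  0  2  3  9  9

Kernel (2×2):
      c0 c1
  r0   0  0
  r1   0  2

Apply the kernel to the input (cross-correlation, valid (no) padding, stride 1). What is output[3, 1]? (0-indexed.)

2

The receptive field on the input at this output position is [0 0 / 9 1]. Elementwise product with the kernel and sum: 1·2.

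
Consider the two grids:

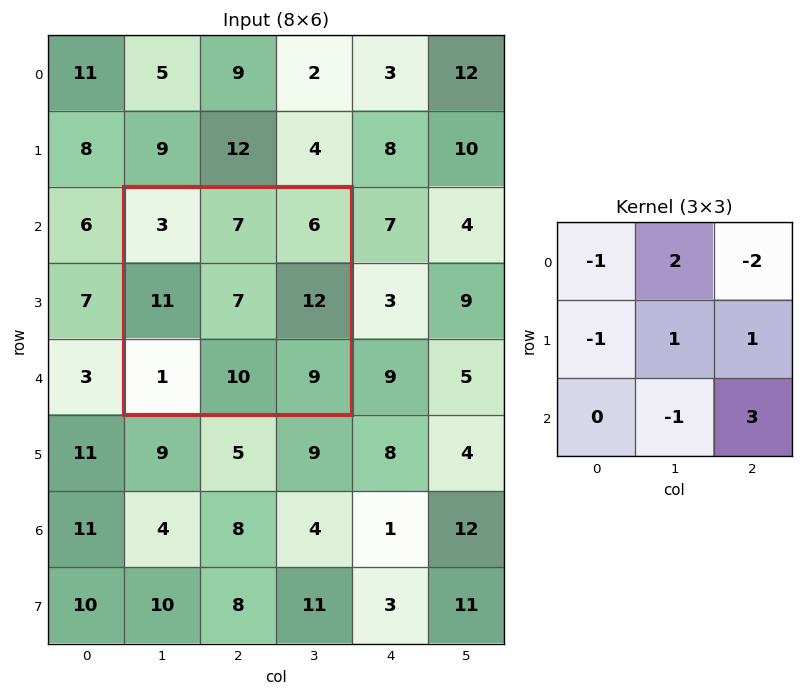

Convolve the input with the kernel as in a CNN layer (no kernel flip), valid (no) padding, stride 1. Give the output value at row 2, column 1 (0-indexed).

The receptive field on the input at this output position is [3 7 6 / 11 7 12 / 1 10 9]. Elementwise product with the kernel and sum: 3·-1 + 7·2 + 6·-2 + 11·-1 + 7·1 + 12·1 + 10·-1 + 9·3.

24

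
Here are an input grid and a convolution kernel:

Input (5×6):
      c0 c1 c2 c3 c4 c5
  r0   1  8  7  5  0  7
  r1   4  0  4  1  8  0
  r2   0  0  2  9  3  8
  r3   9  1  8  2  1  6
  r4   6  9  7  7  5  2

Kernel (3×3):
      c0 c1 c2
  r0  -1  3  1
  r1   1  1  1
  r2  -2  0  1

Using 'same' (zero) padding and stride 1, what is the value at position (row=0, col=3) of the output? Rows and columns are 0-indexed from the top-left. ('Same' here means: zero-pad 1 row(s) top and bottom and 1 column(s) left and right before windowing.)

12

The receptive field on the zero-padded input at this output position is [0 0 0 / 7 5 0 / 4 1 8]. Elementwise product with the kernel and sum: 0·-1 + 0·3 + 0·1 + 7·1 + 5·1 + 0·1 + 4·-2 + 8·1.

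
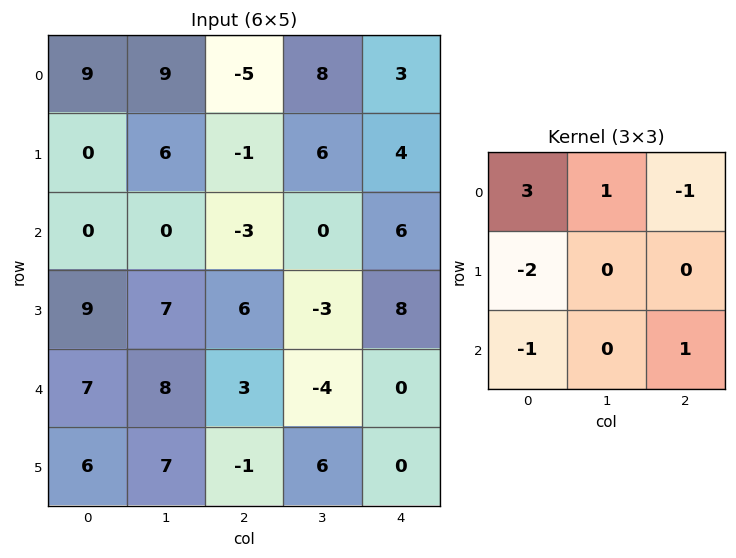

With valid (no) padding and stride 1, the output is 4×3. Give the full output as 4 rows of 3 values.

Output[0,0]: The receptive field on the input at this output position is [9 9 -5 / 0 6 -1 / 0 0 -3]. Elementwise product with the kernel and sum: 9·3 + 9·1 + -5·-1 + 0·-2 + 0·-1 + -3·1.

38 2 1
4 1 7
-19 -29 -30
7 13 2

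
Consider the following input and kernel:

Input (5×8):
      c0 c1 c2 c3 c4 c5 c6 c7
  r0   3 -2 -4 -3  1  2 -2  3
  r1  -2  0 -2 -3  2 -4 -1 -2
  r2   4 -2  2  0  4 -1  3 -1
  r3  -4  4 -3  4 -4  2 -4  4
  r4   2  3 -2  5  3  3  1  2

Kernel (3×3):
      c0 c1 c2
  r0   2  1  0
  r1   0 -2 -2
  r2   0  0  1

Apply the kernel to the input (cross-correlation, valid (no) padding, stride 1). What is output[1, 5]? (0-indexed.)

-9

The receptive field on the input at this output position is [-4 -1 -2 / -1 3 -1 / 2 -4 4]. Elementwise product with the kernel and sum: -4·2 + -1·1 + 3·-2 + -1·-2 + 4·1.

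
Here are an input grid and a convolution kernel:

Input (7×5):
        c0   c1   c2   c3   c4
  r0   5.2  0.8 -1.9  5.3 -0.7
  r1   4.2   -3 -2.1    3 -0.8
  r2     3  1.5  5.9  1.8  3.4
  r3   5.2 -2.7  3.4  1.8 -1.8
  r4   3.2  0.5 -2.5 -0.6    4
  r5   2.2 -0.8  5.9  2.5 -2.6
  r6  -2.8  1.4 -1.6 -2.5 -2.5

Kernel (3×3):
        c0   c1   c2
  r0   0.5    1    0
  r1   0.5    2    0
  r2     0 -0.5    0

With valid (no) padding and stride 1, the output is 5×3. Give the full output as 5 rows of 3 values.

Output[0,0]: The receptive field on the input at this output position is [5.2 0.8 -1.9 / 4.2 -3 -2.1 / 3 1.5 5.9]. Elementwise product with the kernel and sum: 5.2·0.5 + 0.8·1 + 4.2·0.5 + -3·2 + 1.5·-0.5.
Output[0,1]: The receptive field on the input at this output position is [0.8 -1.9 5.3 / -3 -2.1 3 / 1.5 5.9 1.8]. Elementwise product with the kernel and sum: 0.8·0.5 + -1.9·1 + -3·0.5 + -2.1·2 + 5.9·-0.5.

-1.25 -10.15 8.4
4.95 7.25 7.6
-0.05 13.35 10.35
2.9 -5.65 -0.2
0.9 9.95 7.35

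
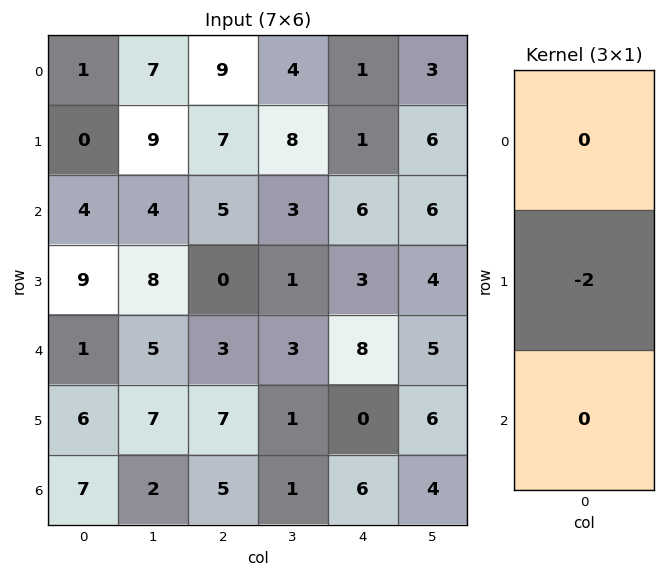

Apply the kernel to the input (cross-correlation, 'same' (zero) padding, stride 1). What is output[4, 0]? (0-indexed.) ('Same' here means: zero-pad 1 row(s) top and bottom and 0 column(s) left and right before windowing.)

The receptive field on the zero-padded input at this output position is [9 / 1 / 6]. Elementwise product with the kernel and sum: 1·-2.

-2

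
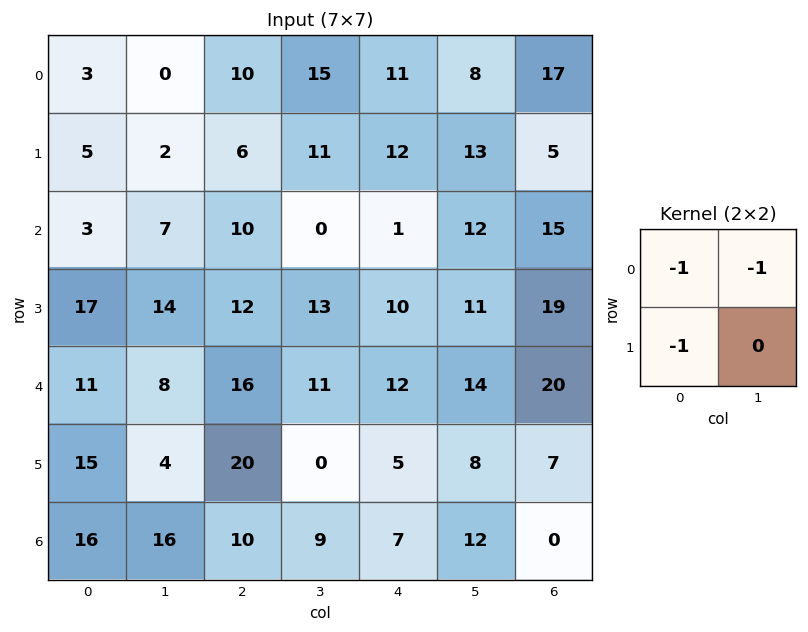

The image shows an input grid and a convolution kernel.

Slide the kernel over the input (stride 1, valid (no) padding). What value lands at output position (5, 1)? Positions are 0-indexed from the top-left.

-40

The receptive field on the input at this output position is [4 20 / 16 10]. Elementwise product with the kernel and sum: 4·-1 + 20·-1 + 16·-1.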